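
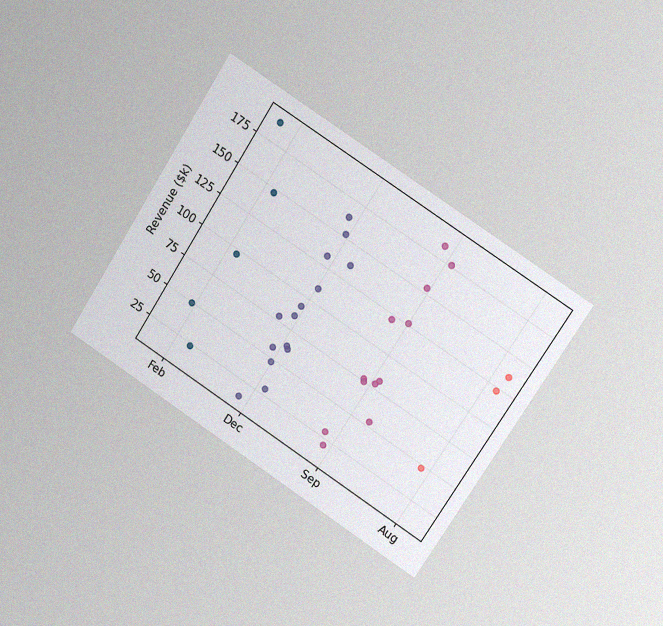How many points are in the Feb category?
5

The chart is tilted about 33° clockwise and viewed at a slight angle, with some photo noise. Counting the markers in the Feb column gives 5.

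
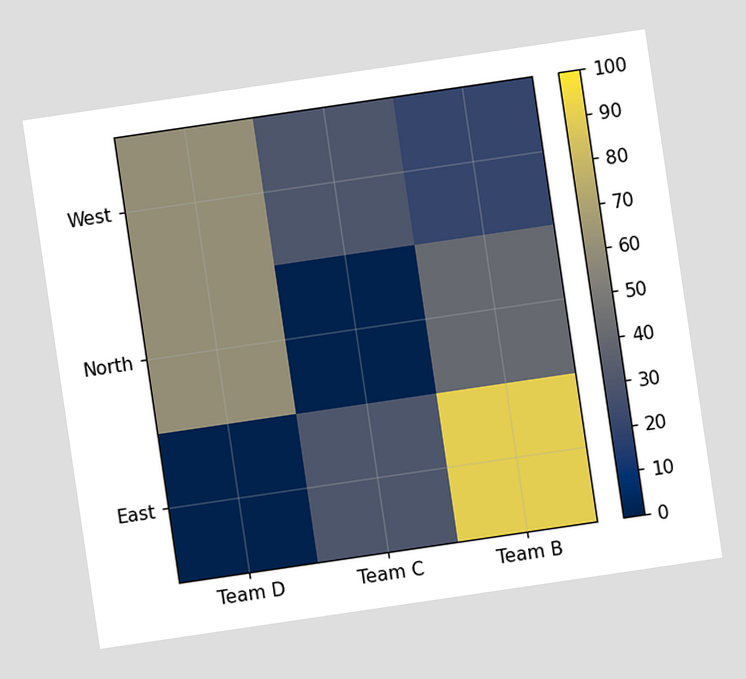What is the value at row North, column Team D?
60

The chart is tilted about 8° counter-clockwise. Matching cell (North, Team D) against the colorbar gives 60.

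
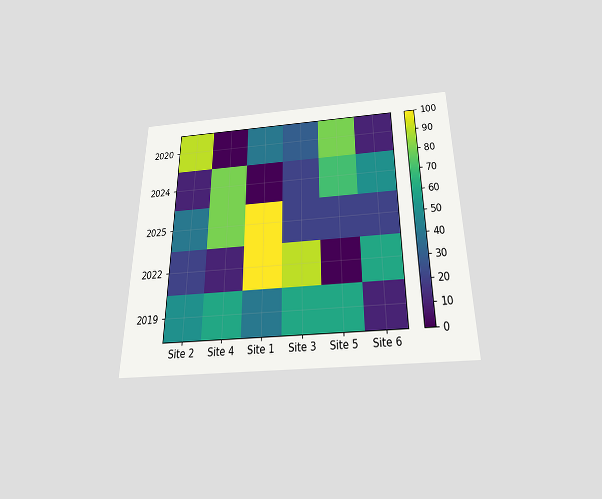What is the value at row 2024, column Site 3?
The chart is viewed slightly from below. Matching cell (2024, Site 3) against the colorbar gives 20.

20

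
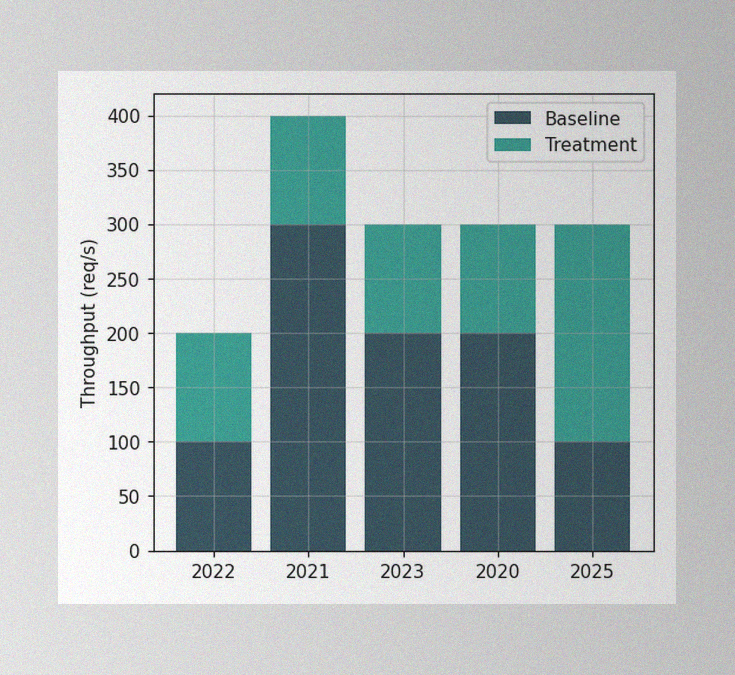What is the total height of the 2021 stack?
The image has some photo noise and uneven lighting. The 2021 stack's top reaches 400req/s on the y-axis.

400req/s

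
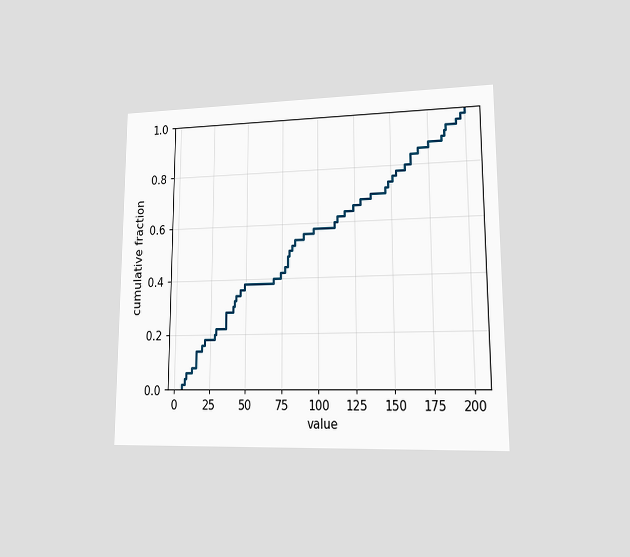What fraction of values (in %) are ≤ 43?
34%

The chart is viewed at a slight angle. At x=43 the ECDF step is at 34%.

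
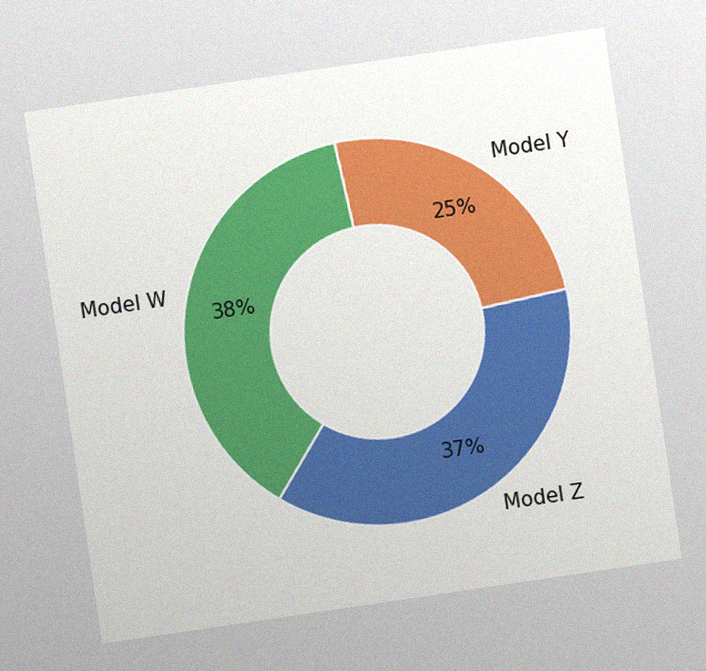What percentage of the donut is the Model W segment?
38%

The chart is tilted about 8° counter-clockwise, with some photo noise. The Model W segment takes up 38% of the ring.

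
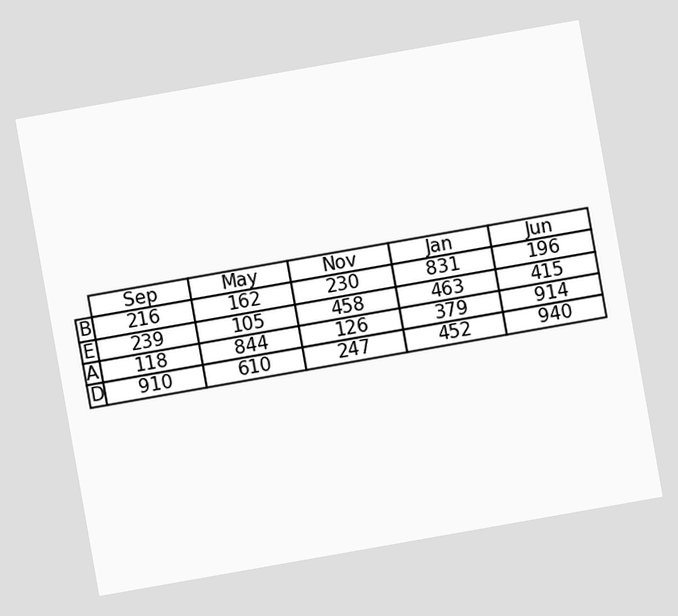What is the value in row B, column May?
The chart is tilted about 10° counter-clockwise. The (B, May) cell reads 162.

162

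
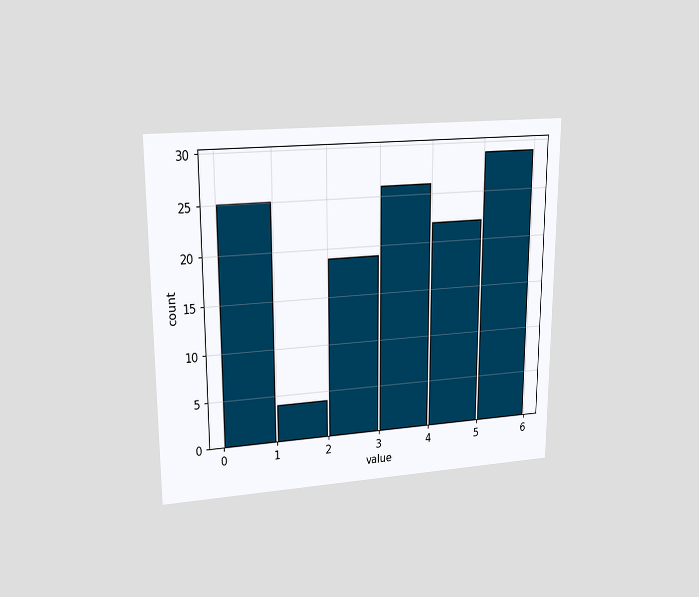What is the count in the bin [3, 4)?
The chart is viewed at a slight angle. The [3, 4) bin has height 26.

26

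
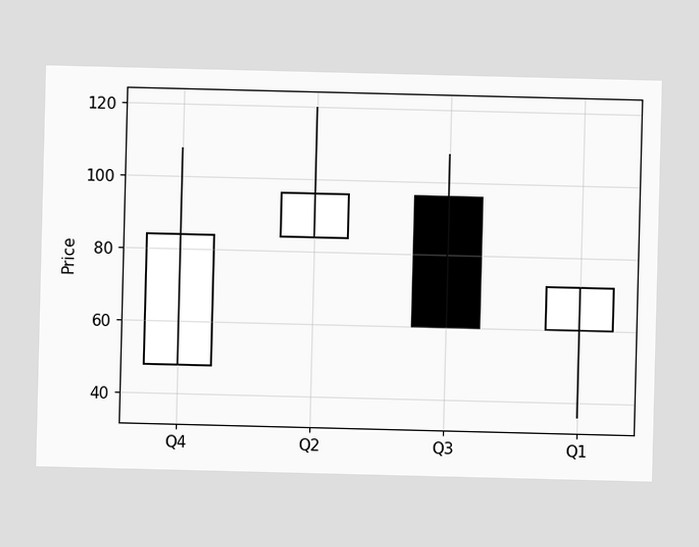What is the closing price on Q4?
The Q4 candle closes at 84.

84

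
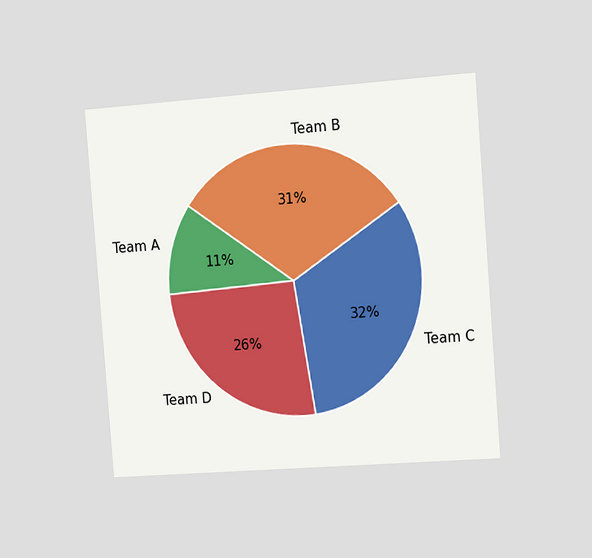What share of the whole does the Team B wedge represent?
31%

The chart is tilted about 4° counter-clockwise and viewed slightly from the right. The Team B slice takes up 31% of the pie.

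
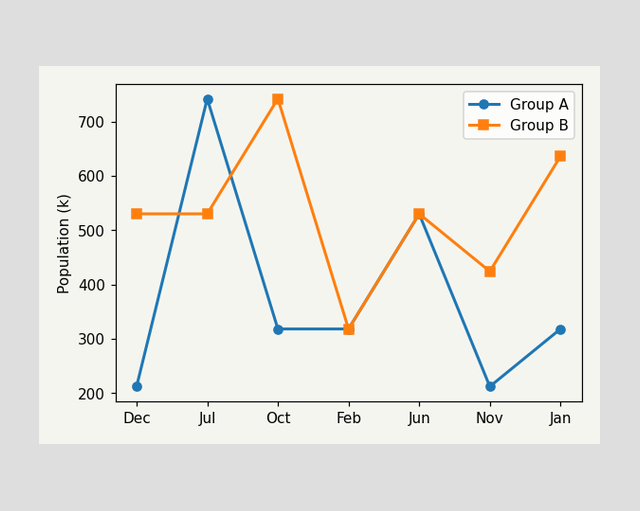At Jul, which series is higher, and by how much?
At Jul, Group A sits above the other line by 212k.

Group A, by 212k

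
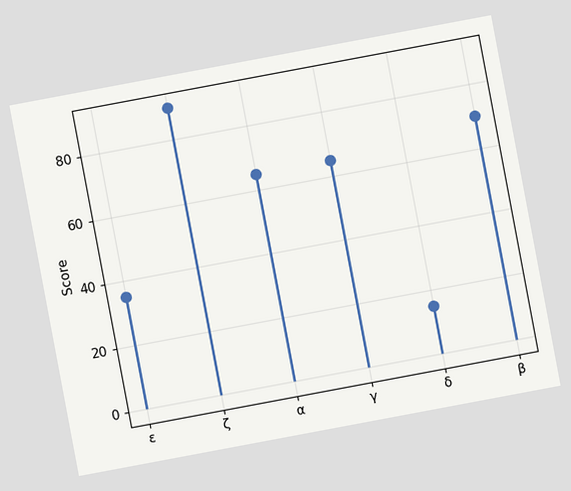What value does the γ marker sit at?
The chart is tilted about 11° counter-clockwise. The γ marker sits at 65.

65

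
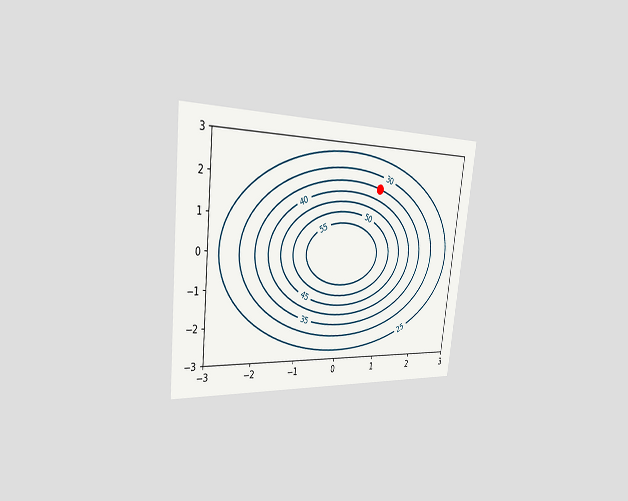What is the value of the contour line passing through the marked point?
The chart is tilted about 6° clockwise and viewed slightly from the left. The marked point sits on the contour labelled 35.

35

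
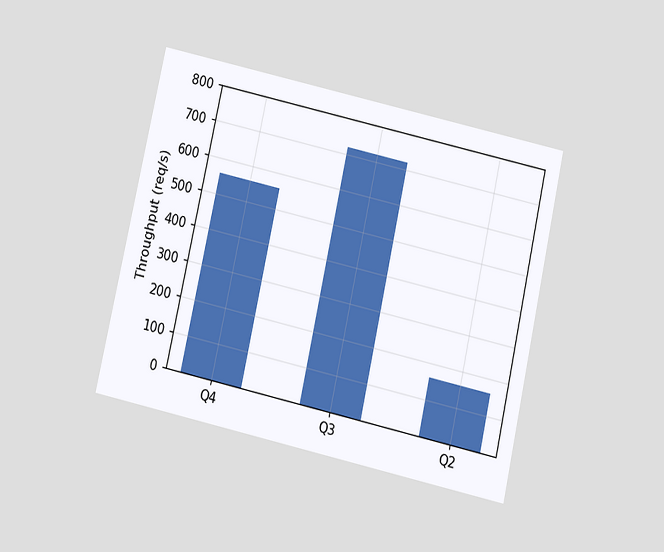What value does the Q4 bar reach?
The chart is tilted about 13° clockwise and viewed slightly from below. Reading along the chart's y-axis, the Q4 bar reaches 560req/s.

560req/s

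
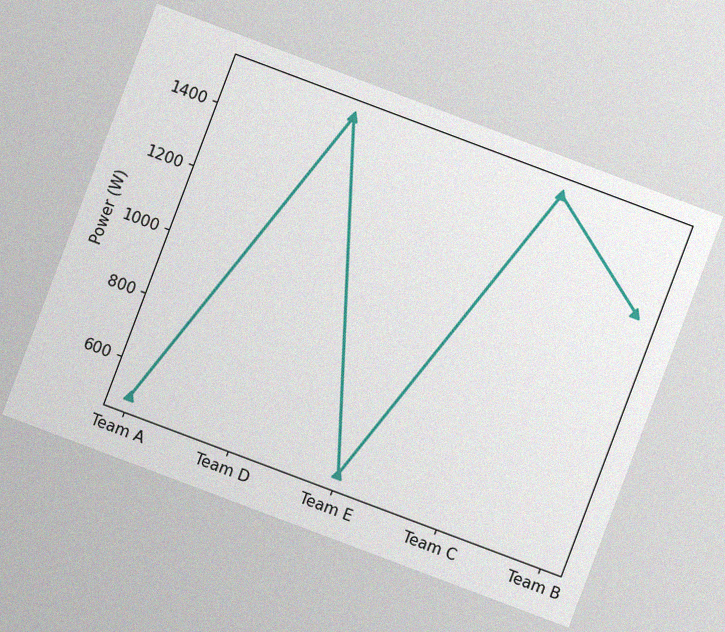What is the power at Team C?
The chart is tilted about 21° clockwise, with some photo noise. At Team C, the line is at 1500W.

1500W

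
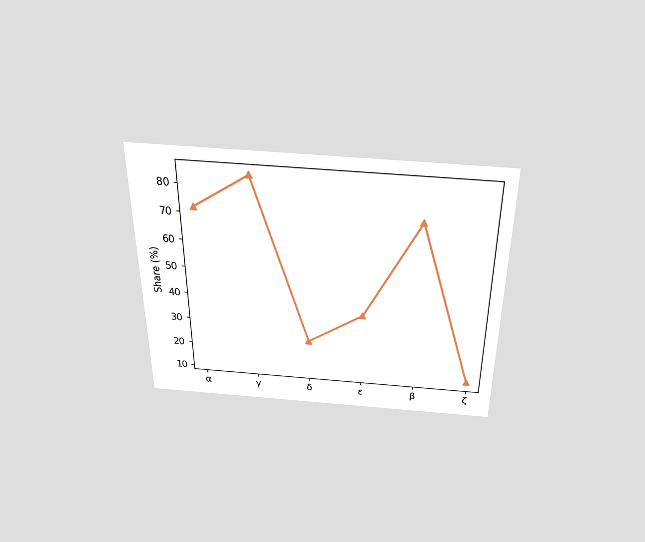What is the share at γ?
The chart is viewed slightly from above. At γ, the line is at 84%.

84%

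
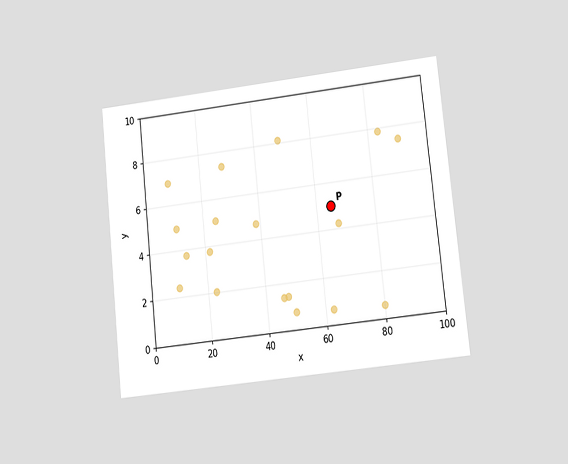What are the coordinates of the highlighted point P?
The chart is tilted about 6° counter-clockwise and viewed at a slight angle. Following the gridlines from P to each axis, P sits at (65, 5).

(65, 5)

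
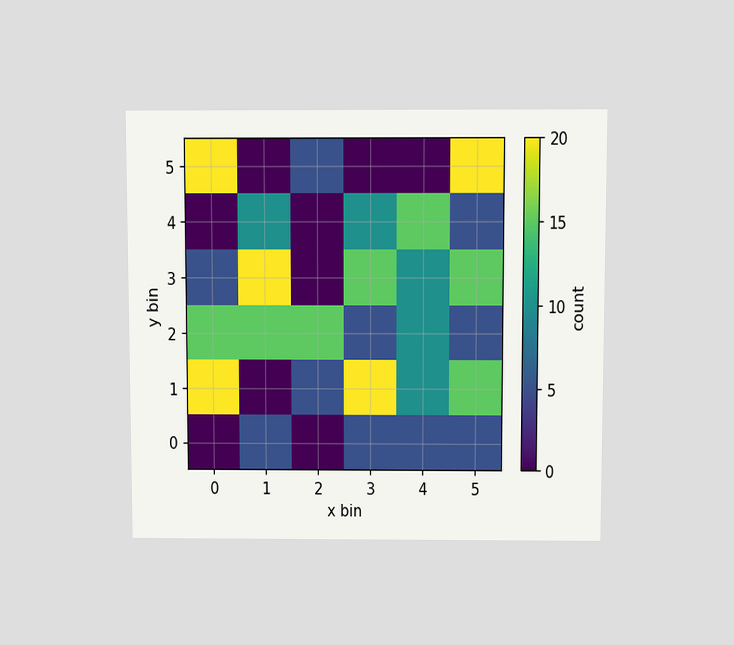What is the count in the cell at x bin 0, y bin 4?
0

The chart is viewed slightly from above. Matching the cell (0, 4) against the colorbar gives 0.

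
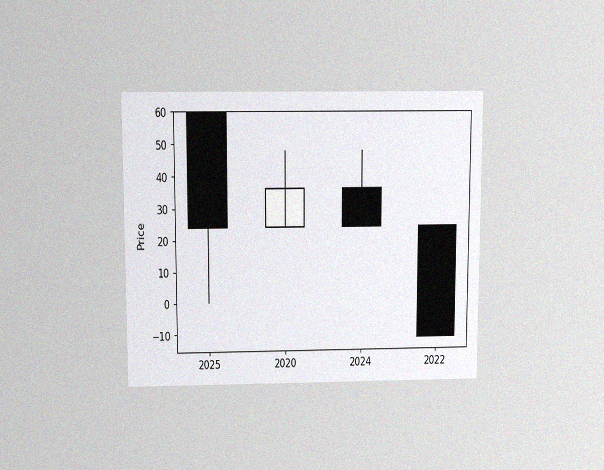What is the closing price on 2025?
The chart is viewed slightly from above, with some photo noise. The 2025 candle closes at 24.

24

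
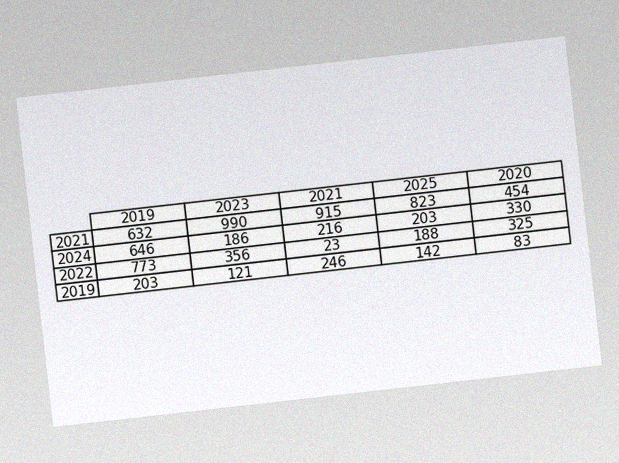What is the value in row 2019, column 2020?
The chart is tilted about 6° counter-clockwise, with some photo noise. The (2019, 2020) cell reads 83.

83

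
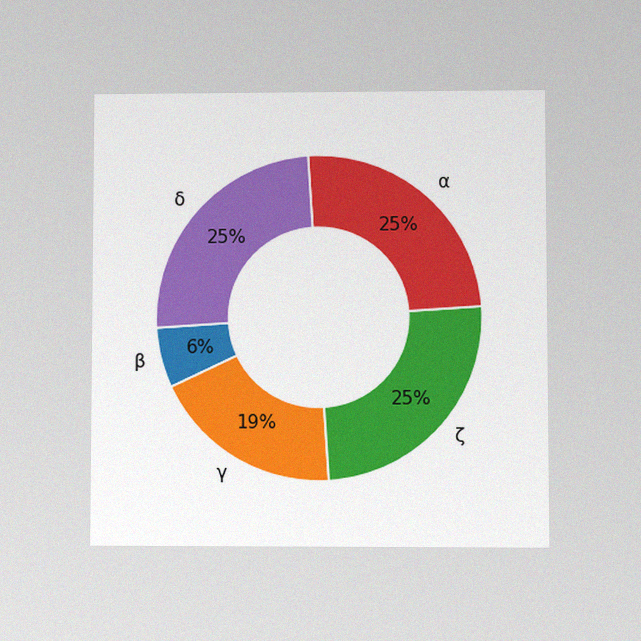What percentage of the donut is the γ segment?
19%

The chart is viewed at a slight angle, with some photo noise. The γ segment takes up 19% of the ring.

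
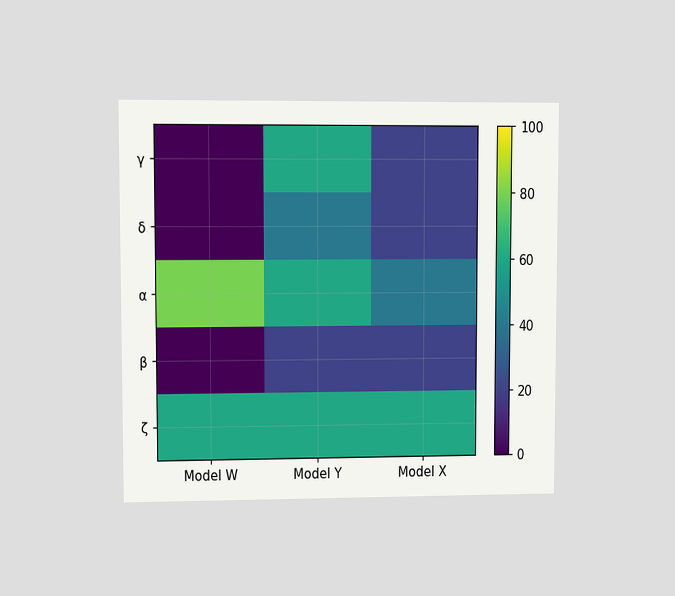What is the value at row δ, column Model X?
The chart is viewed at a slight angle. Matching cell (δ, Model X) against the colorbar gives 20.

20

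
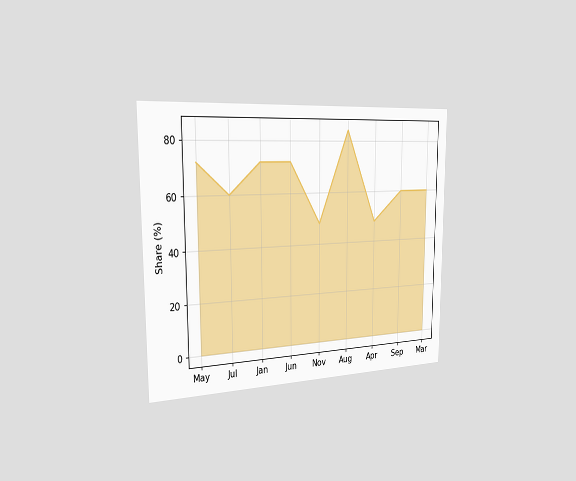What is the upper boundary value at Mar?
The chart is viewed slightly from the left. At Mar the upper boundary is at 60%.

60%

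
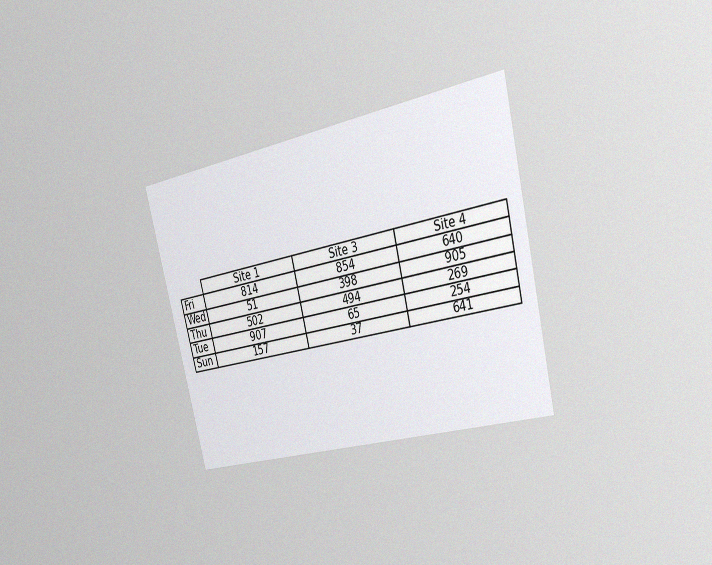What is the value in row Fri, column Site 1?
The chart is tilted about 14° counter-clockwise and viewed slightly from the right, with some photo noise. The (Fri, Site 1) cell reads 814.

814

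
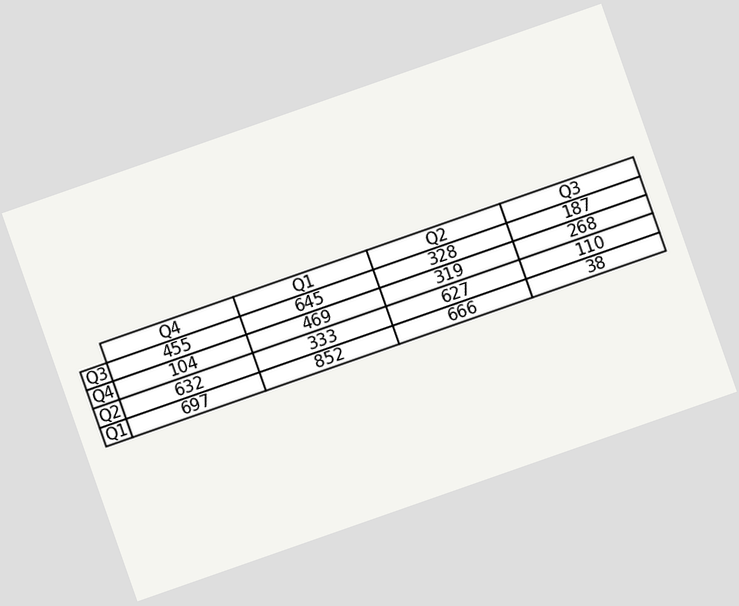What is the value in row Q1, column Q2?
The chart is tilted about 19° counter-clockwise. The (Q1, Q2) cell reads 666.

666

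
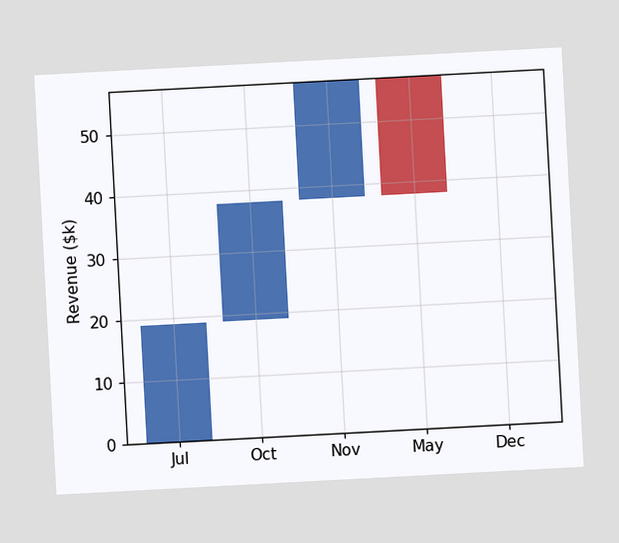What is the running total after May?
The chart is tilted about 3° counter-clockwise. After May the running total reaches $38k.

$38k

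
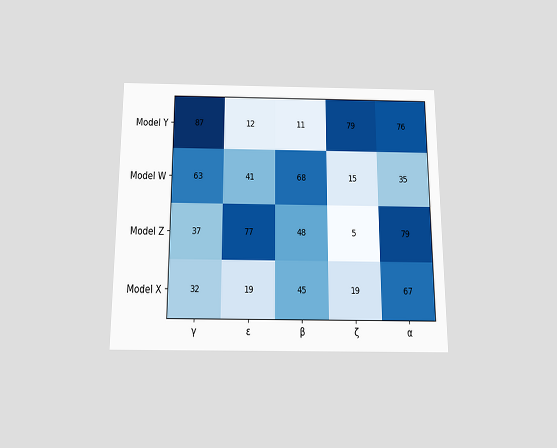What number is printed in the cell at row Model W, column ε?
The chart is viewed slightly from below. The (Model W, ε) cell reads 41.

41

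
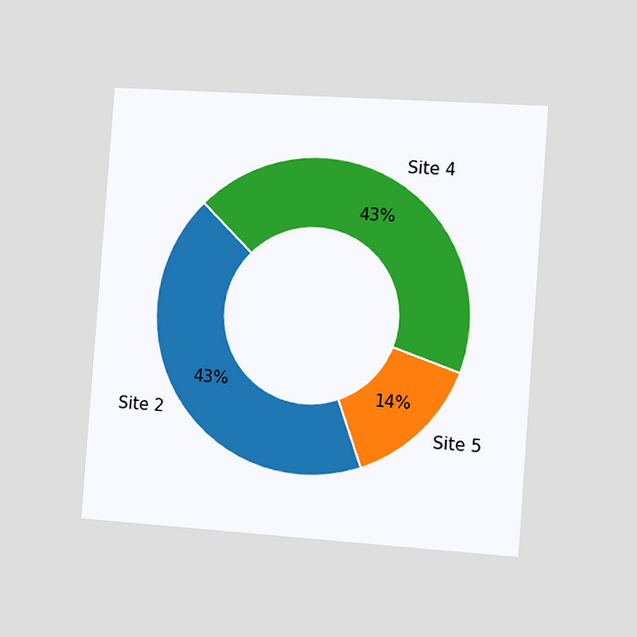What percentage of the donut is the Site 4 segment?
43%

The chart is tilted about 4° clockwise and viewed slightly from the right. The Site 4 segment takes up 43% of the ring.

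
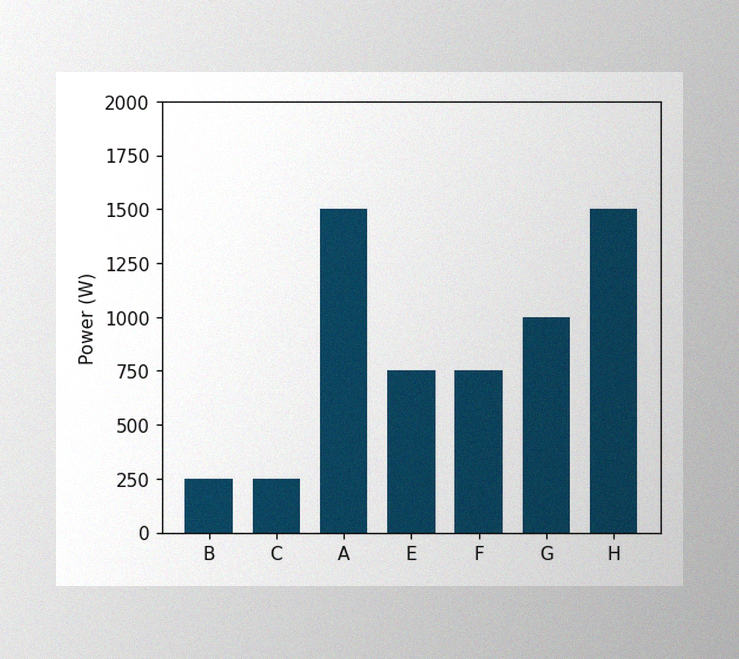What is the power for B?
250W

The image has some photo noise and uneven lighting. Reading along the chart's y-axis, the B bar reaches 250W.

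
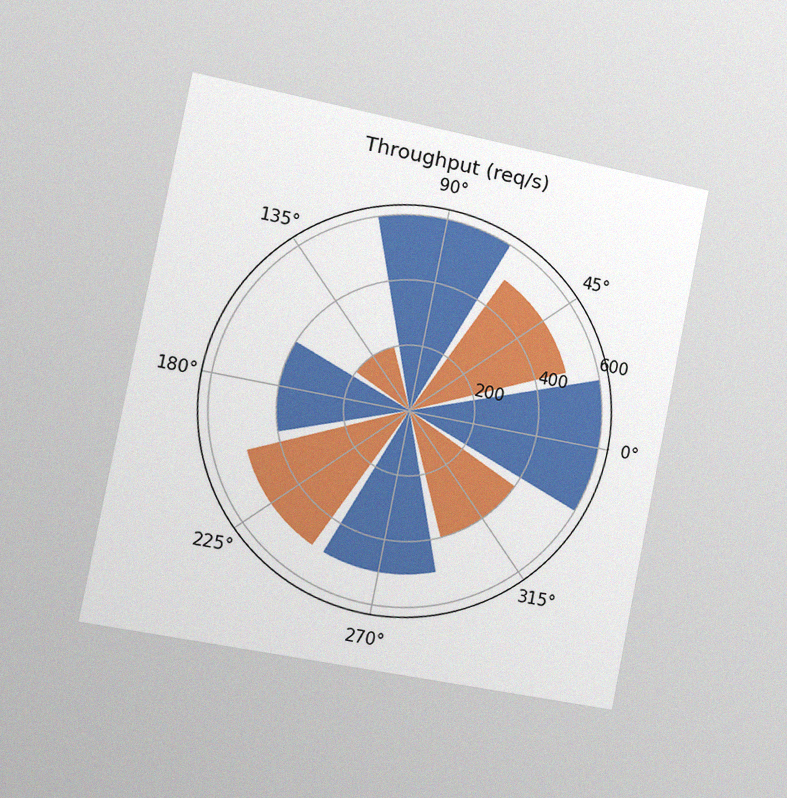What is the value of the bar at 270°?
500req/s

The chart is tilted about 11° clockwise and viewed slightly from the left, with some photo noise. The bar at 270° reaches 500req/s on the radial axis.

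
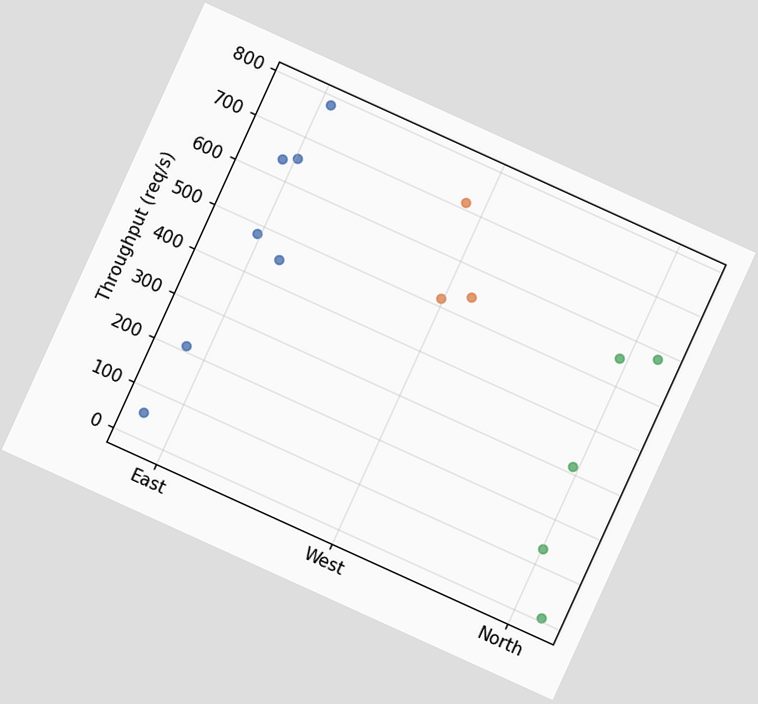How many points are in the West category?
The chart is tilted about 24° clockwise. Counting the markers in the West column gives 3.

3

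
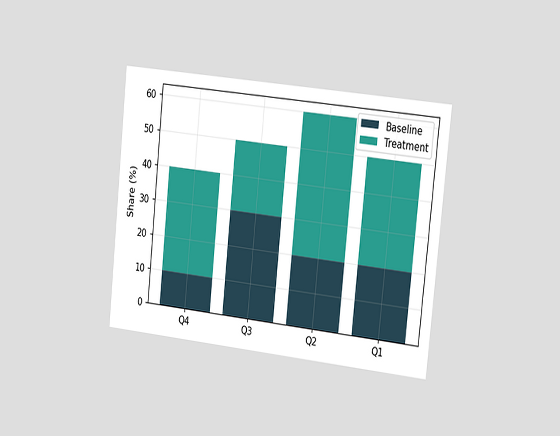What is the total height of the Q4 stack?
The chart is tilted about 6° clockwise and viewed slightly from the right. The Q4 stack's top reaches 40% on the y-axis.

40%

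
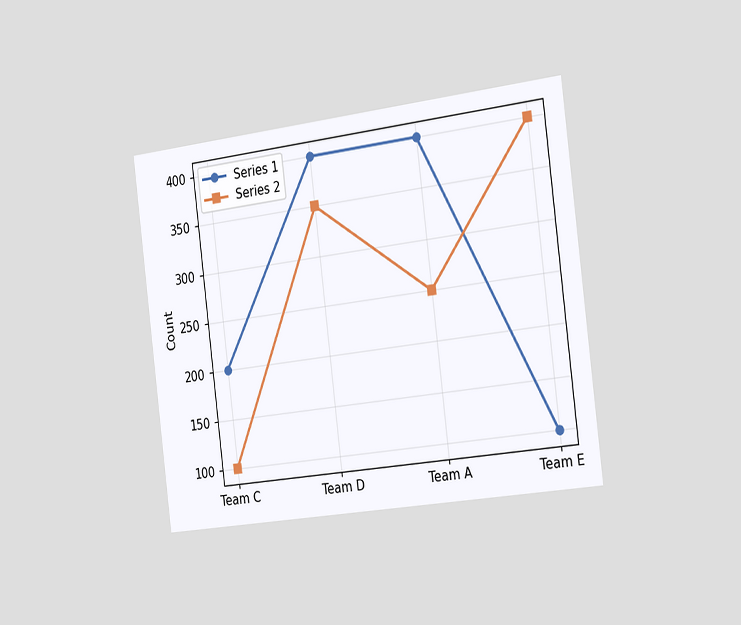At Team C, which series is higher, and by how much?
The chart is tilted about 7° counter-clockwise and viewed slightly from the right. At Team C, Series 1 sits above the other line by 100.

Series 1, by 100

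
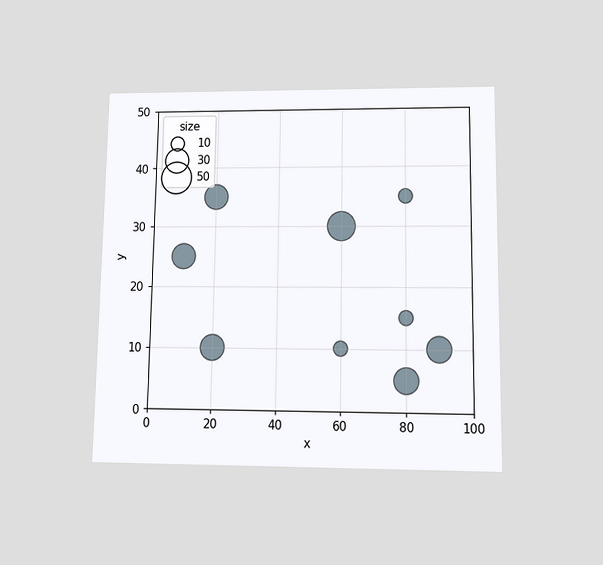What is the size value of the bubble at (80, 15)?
10

The chart is viewed at a slight angle. Matching the bubble at (80, 15) against the size legend gives 10.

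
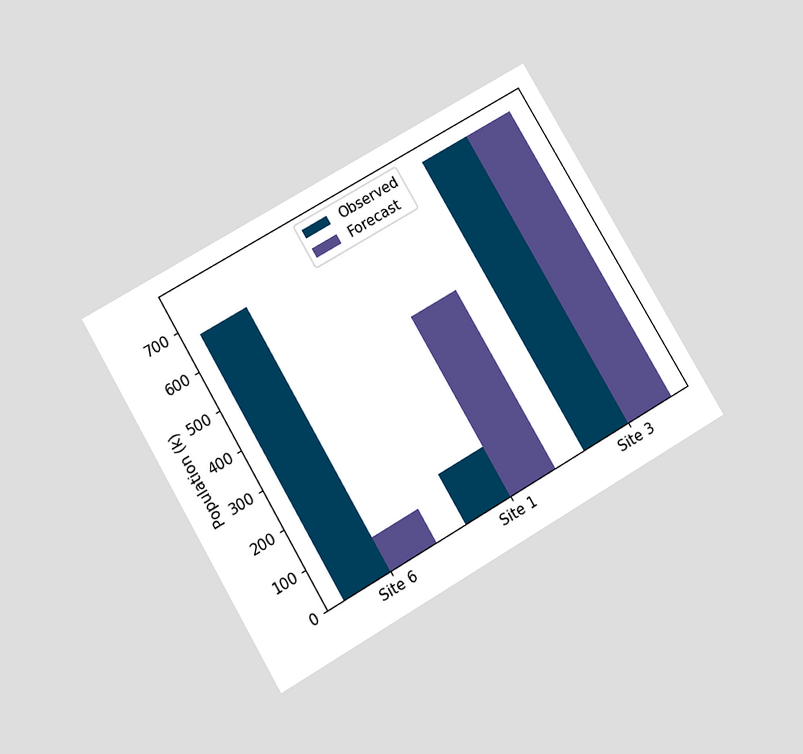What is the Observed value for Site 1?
The chart is tilted about 30° counter-clockwise and viewed slightly from below. The Observed bar at Site 1 reaches 126k on the y-axis.

126k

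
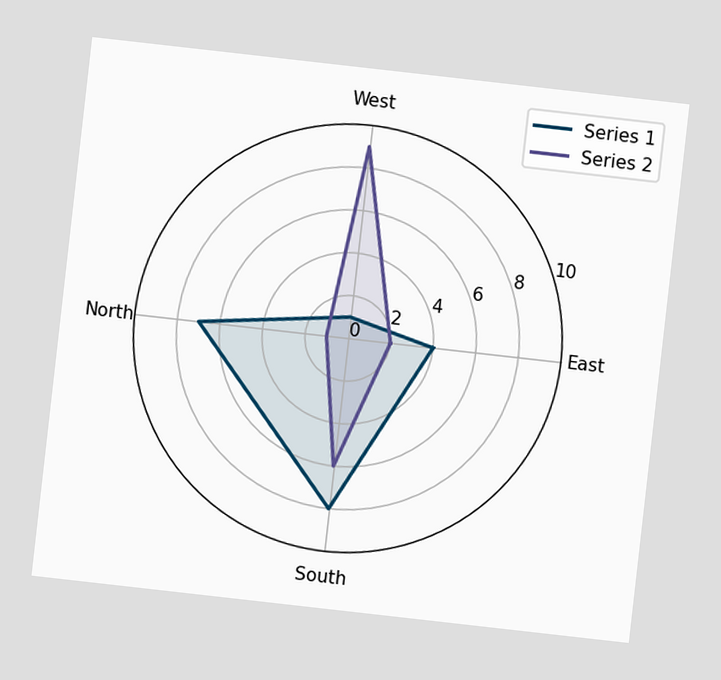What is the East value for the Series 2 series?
2

The chart is tilted about 6° clockwise. On the East axis, Series 2 reaches 2.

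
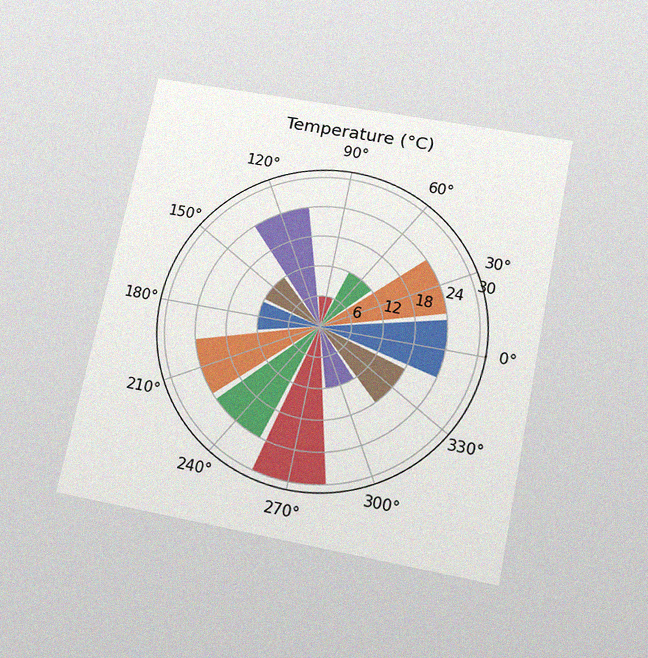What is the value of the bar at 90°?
6°C

The chart is tilted about 11° clockwise and viewed slightly from below, with some photo noise. The bar at 90° reaches 6°C on the radial axis.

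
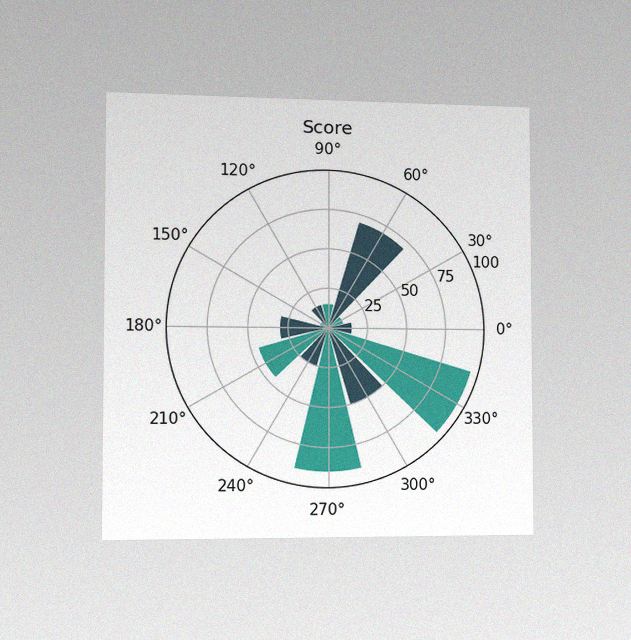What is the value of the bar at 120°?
15

The chart is viewed slightly from the left, with some photo noise. The bar at 120° reaches 15 on the radial axis.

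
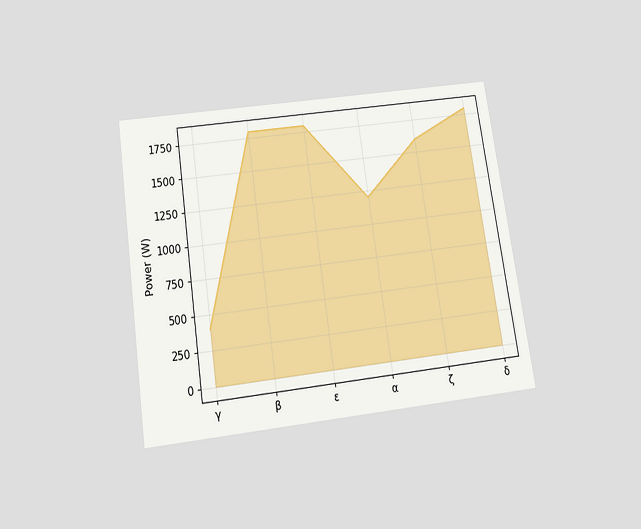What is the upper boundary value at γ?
The chart is tilted about 8° counter-clockwise and viewed slightly from below. At γ the upper boundary is at 400W.

400W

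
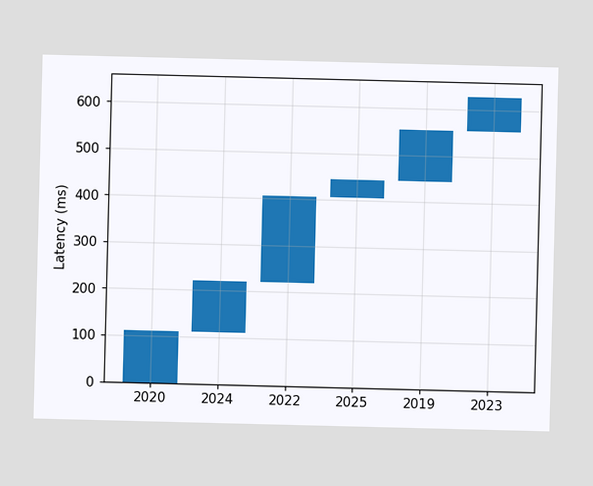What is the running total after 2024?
After 2024 the running total reaches 222ms.

222ms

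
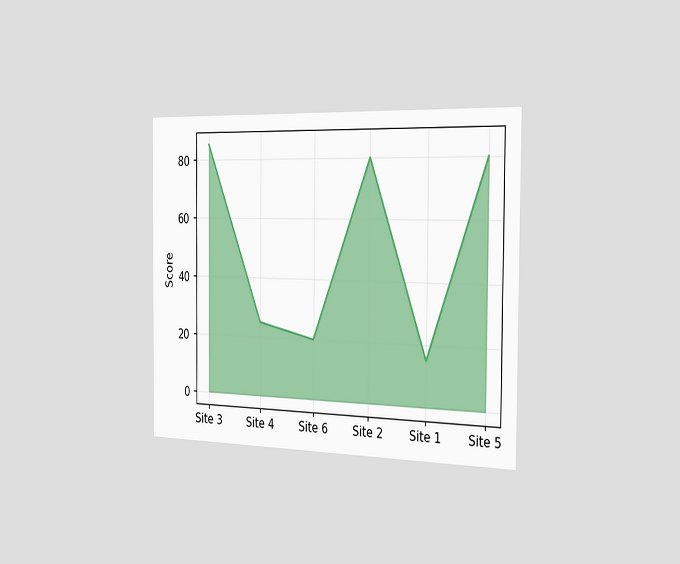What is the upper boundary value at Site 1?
The chart is viewed slightly from the right. At Site 1 the upper boundary is at 15.

15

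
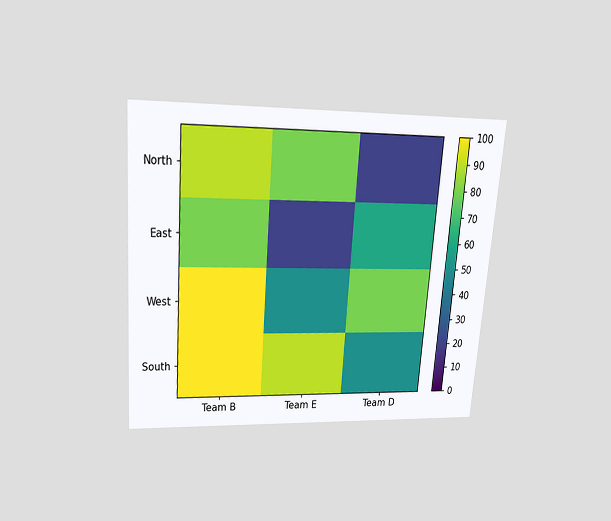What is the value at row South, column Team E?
The chart is tilted about 4° clockwise and viewed slightly from above. Matching cell (South, Team E) against the colorbar gives 90.

90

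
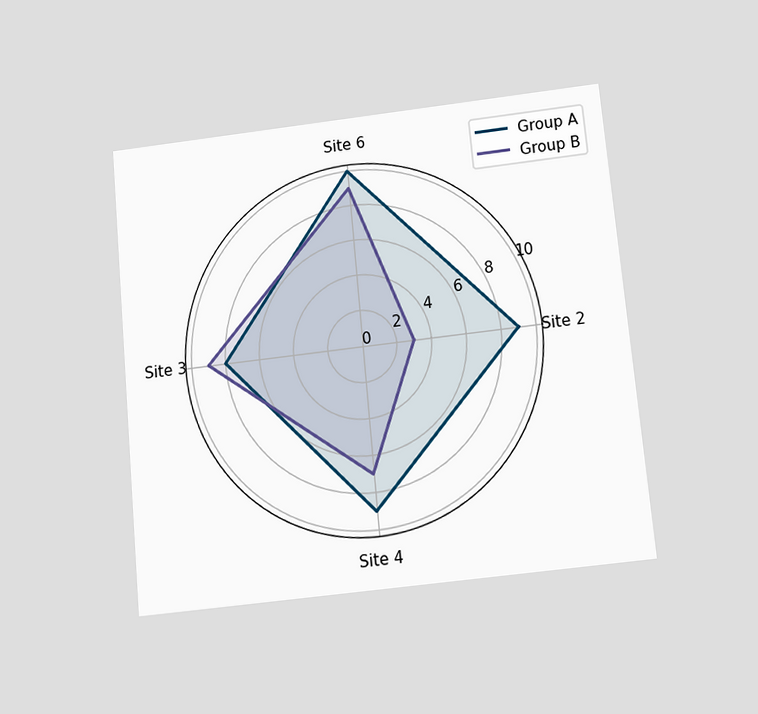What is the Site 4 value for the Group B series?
The chart is tilted about 5° counter-clockwise and viewed slightly from below. On the Site 4 axis, Group B reaches 7.

7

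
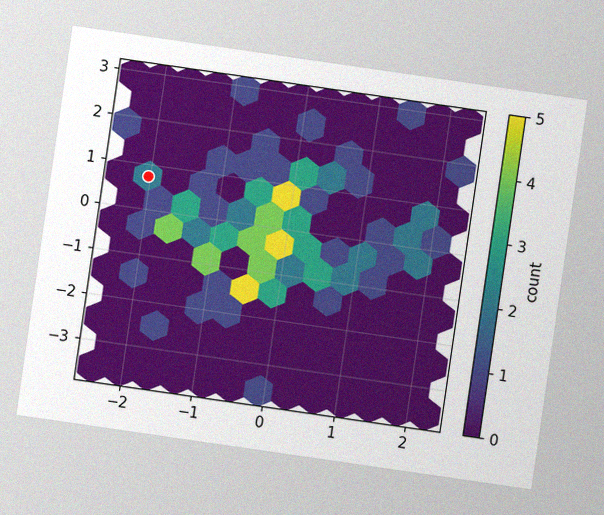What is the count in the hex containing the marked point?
2

The chart is tilted about 8° clockwise, with some photo noise. The marked hex reads 2 on the colorbar.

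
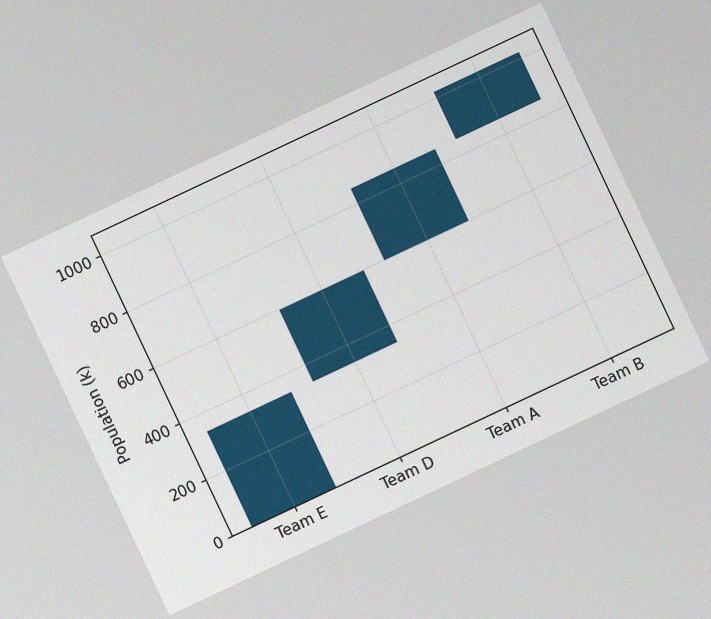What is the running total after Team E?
The chart is tilted about 25° counter-clockwise, with some photo noise. After Team E the running total reaches 340k.

340k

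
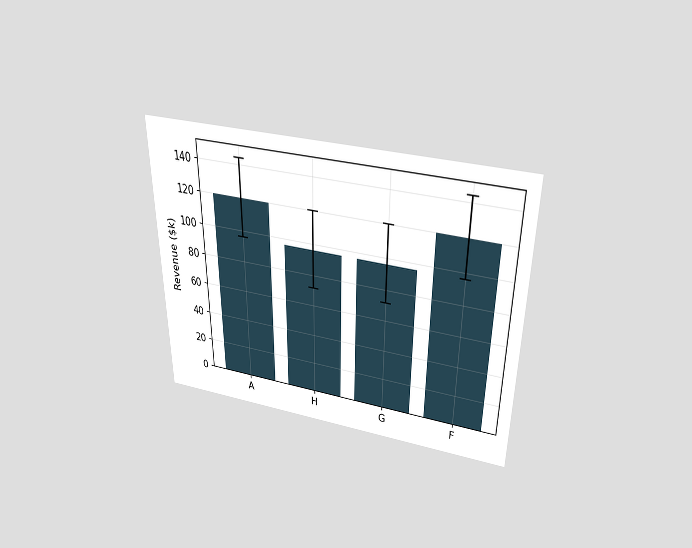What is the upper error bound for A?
$144k

The chart is viewed slightly from above. The A bar's upper whisker reaches $144k.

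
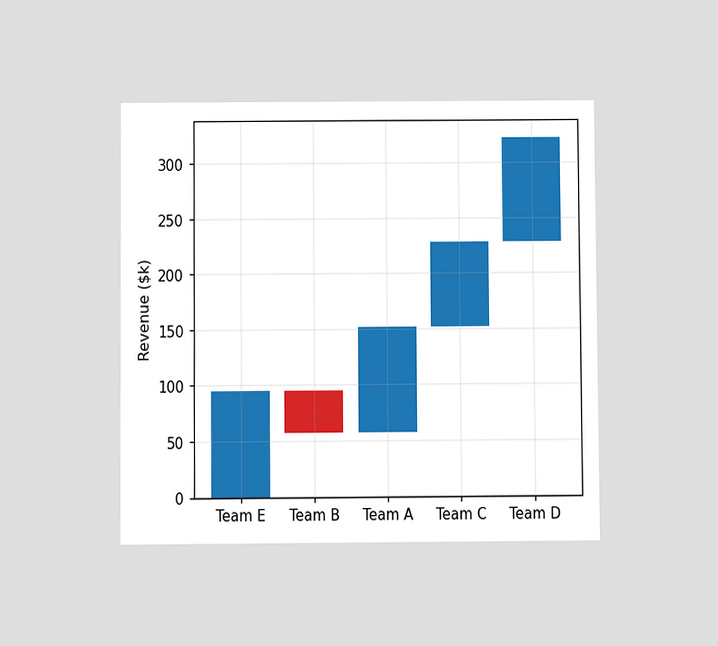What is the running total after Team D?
The chart is viewed at a slight angle. After Team D the running total reaches $323k.

$323k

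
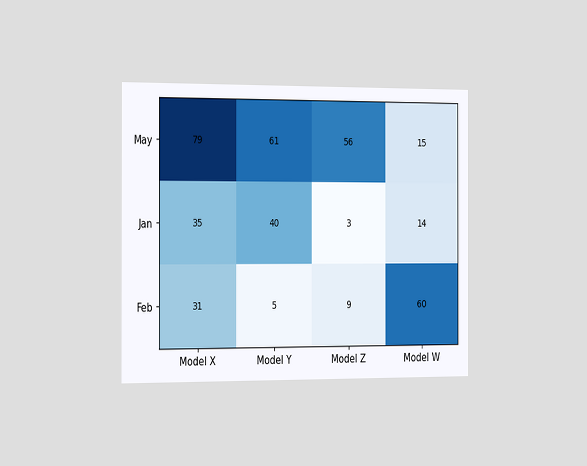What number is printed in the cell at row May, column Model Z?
The chart is viewed slightly from the left. The (May, Model Z) cell reads 56.

56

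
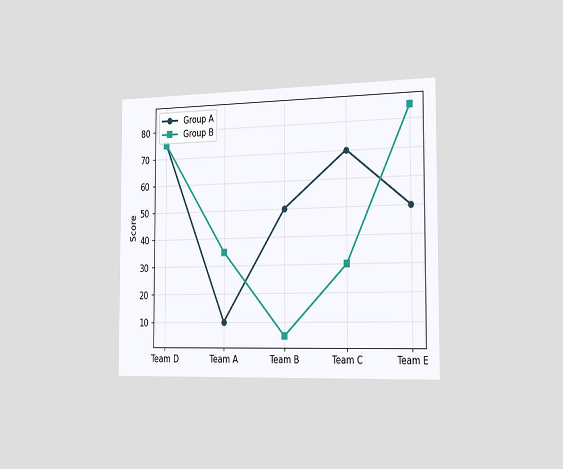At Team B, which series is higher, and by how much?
Group A, by 45

The chart is viewed slightly from the right. At Team B, Group A sits above the other line by 45.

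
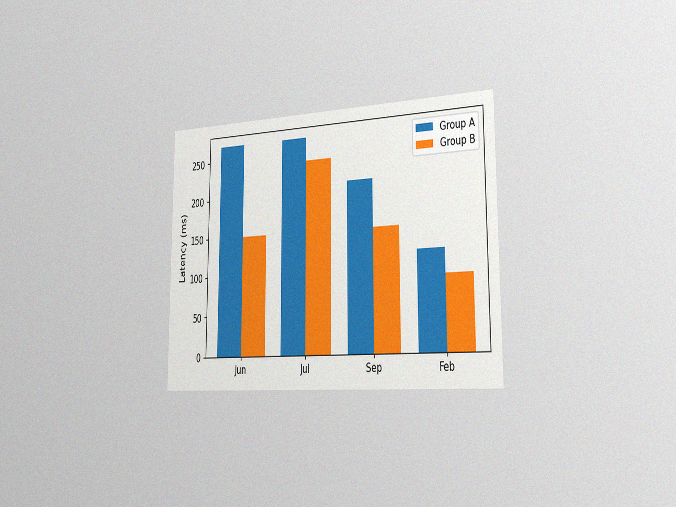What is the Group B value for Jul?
The chart is viewed slightly from the right, with some photo noise. The Group B bar at Jul reaches 240ms on the y-axis.

240ms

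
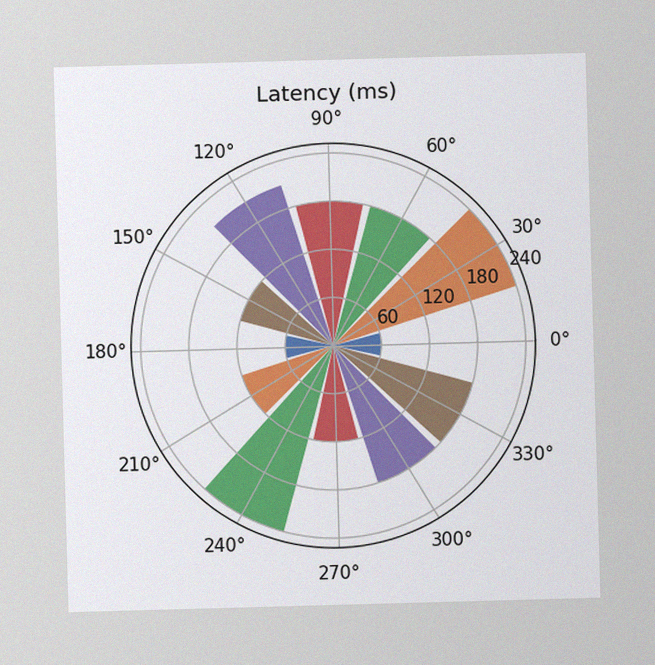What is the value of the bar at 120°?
210ms

The image has some photo noise and uneven lighting. The bar at 120° reaches 210ms on the radial axis.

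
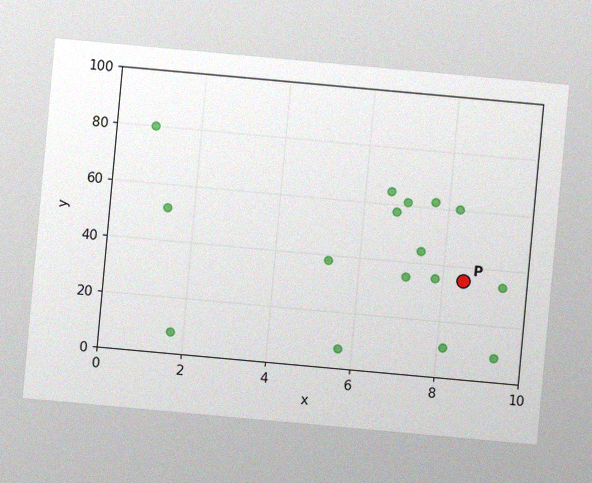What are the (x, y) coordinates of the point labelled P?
(8.5, 35)

The chart is tilted about 5° clockwise, with some photo noise. Following the gridlines from P to each axis, P sits at (8.5, 35).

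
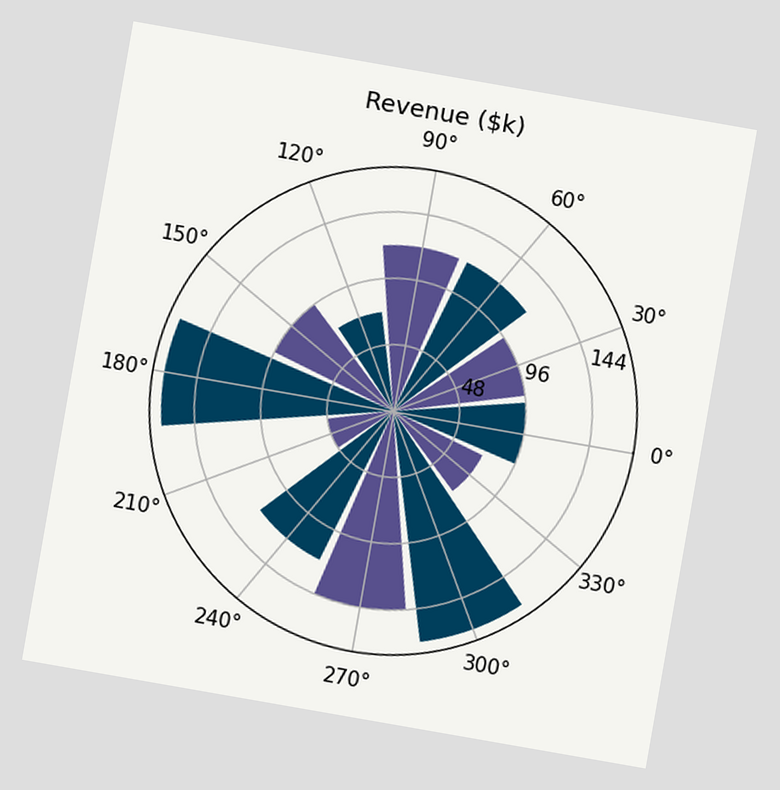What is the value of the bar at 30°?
$96k

The chart is tilted about 10° clockwise. The bar at 30° reaches $96k on the radial axis.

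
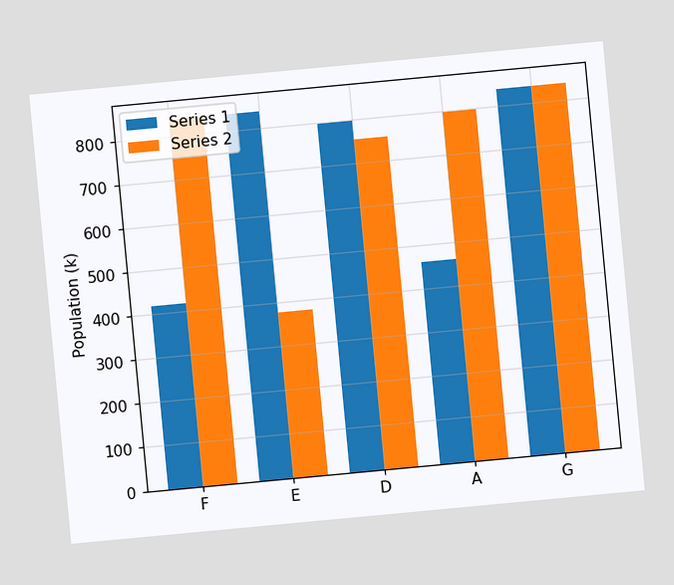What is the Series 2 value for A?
798k

The chart is tilted about 5° counter-clockwise. The Series 2 bar at A reaches 798k on the y-axis.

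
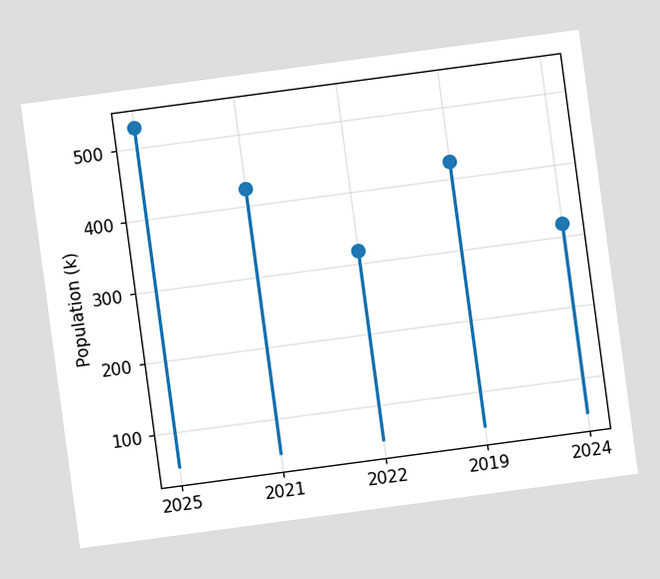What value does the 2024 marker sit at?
318k

The chart is tilted about 8° counter-clockwise. The 2024 marker sits at 318k.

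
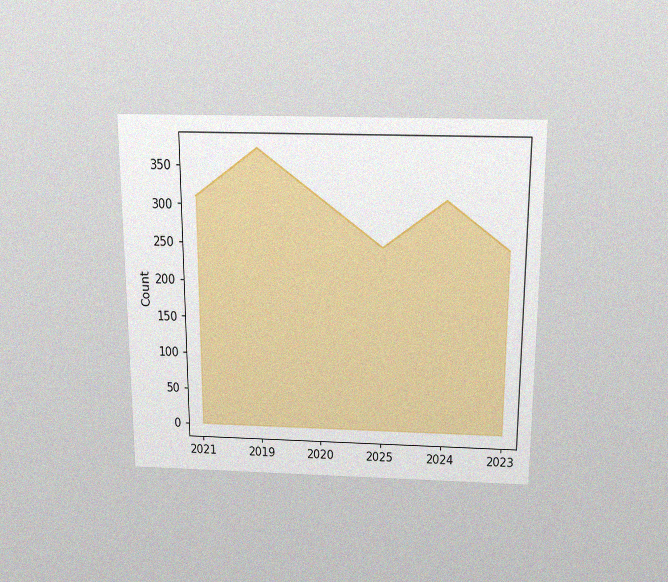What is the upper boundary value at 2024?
310

The chart is viewed slightly from above, with some photo noise. At 2024 the upper boundary is at 310.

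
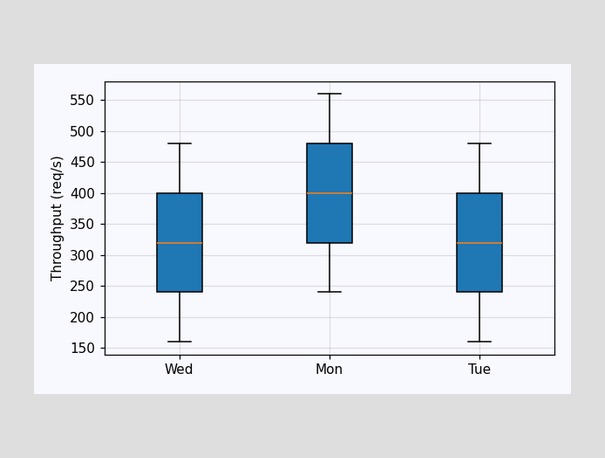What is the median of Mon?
400req/s

The median line in the Mon box sits at 400req/s.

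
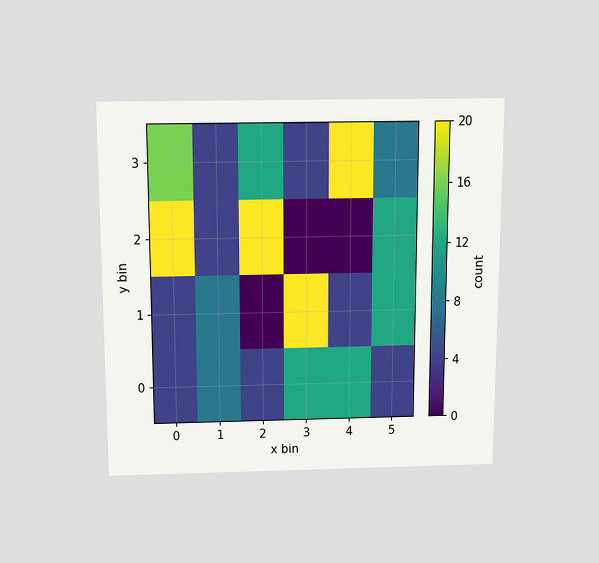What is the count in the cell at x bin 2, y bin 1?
The chart is viewed slightly from above. Matching the cell (2, 1) against the colorbar gives 0.

0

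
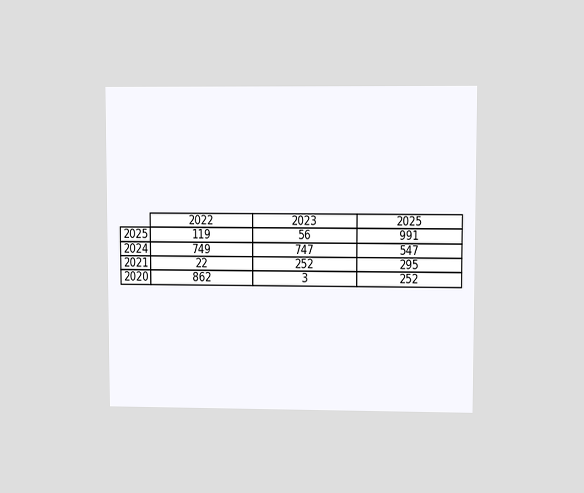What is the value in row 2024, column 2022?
749

The chart is viewed at a slight angle. The (2024, 2022) cell reads 749.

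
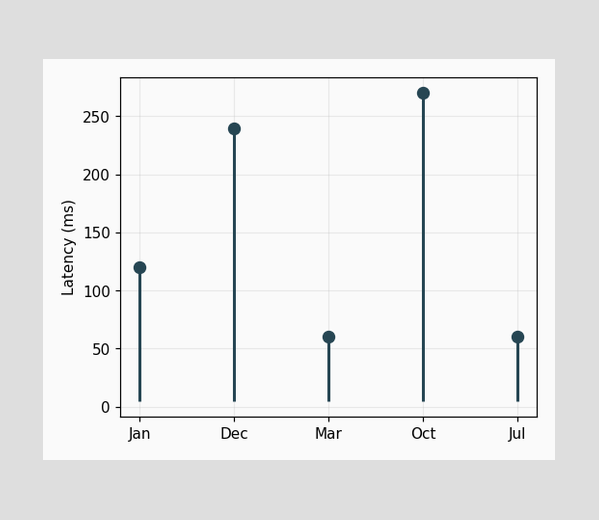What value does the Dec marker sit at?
The Dec marker sits at 240ms.

240ms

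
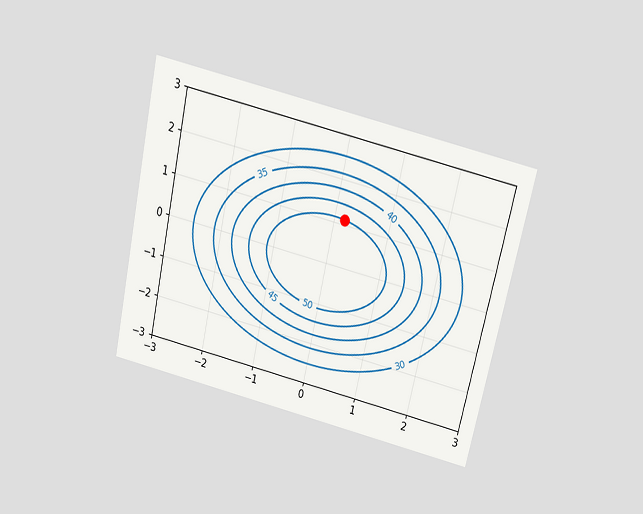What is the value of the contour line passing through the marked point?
50

The chart is tilted about 13° clockwise and viewed slightly from above. The marked point sits on the contour labelled 50.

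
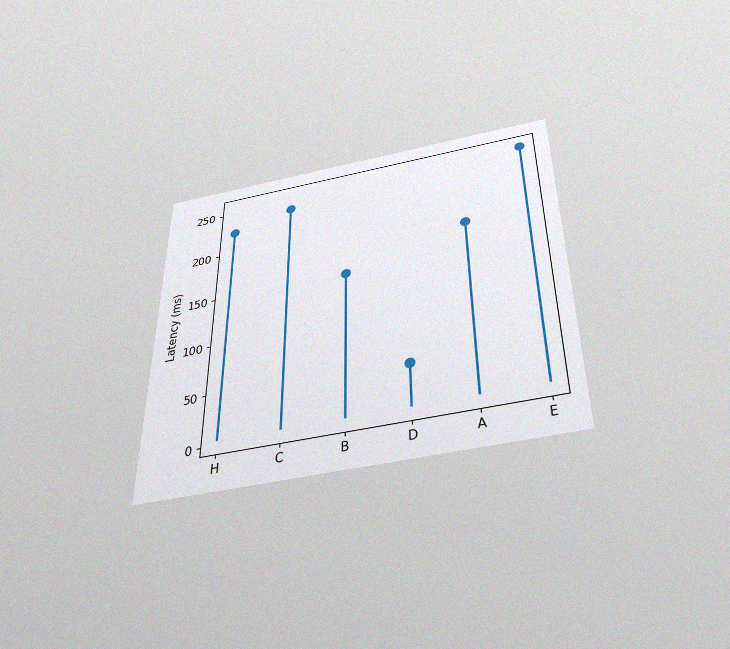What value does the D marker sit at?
45ms

The chart is viewed slightly from below, with some photo noise. The D marker sits at 45ms.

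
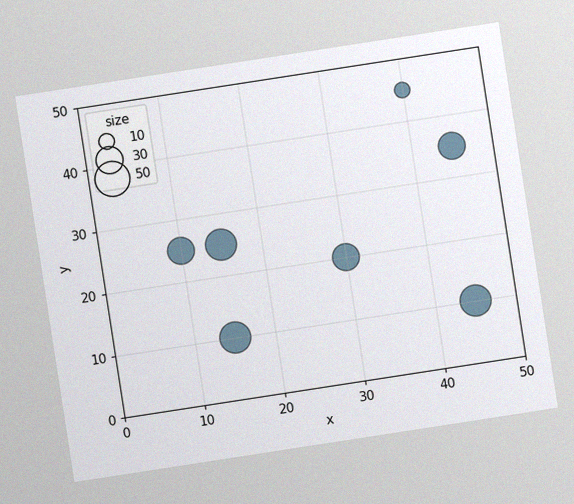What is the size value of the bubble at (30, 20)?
30

The chart is tilted about 9° counter-clockwise, with some photo noise. Matching the bubble at (30, 20) against the size legend gives 30.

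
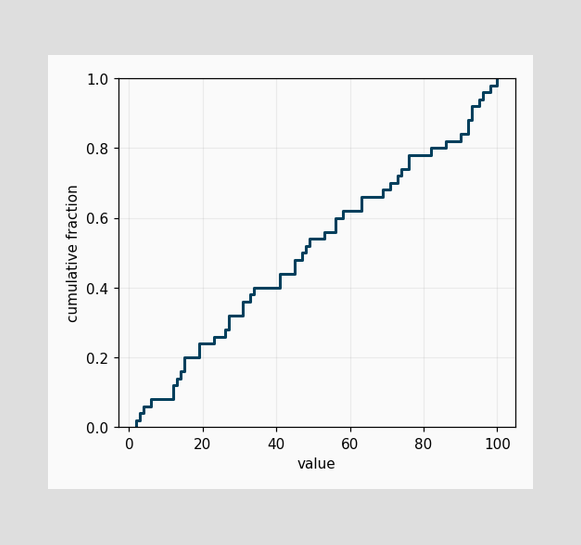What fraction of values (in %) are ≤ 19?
At x=19 the ECDF step is at 24%.

24%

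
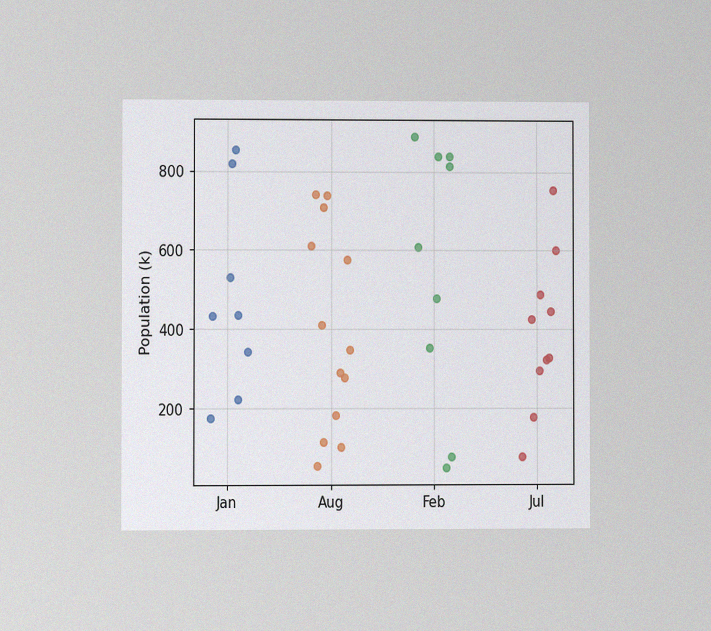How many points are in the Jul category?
10

The chart is viewed at a slight angle, with some photo noise. Counting the markers in the Jul column gives 10.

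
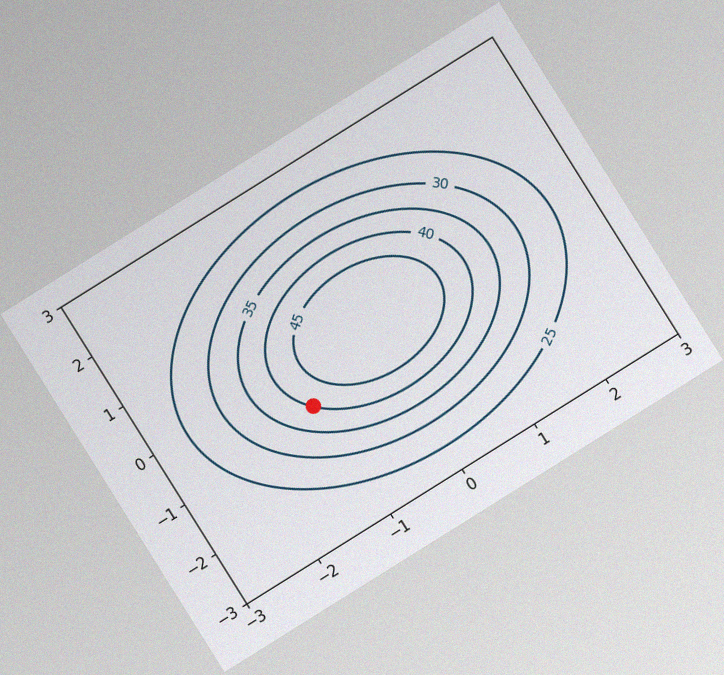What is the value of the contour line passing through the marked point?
40

The chart is tilted about 32° counter-clockwise, with some photo noise. The marked point sits on the contour labelled 40.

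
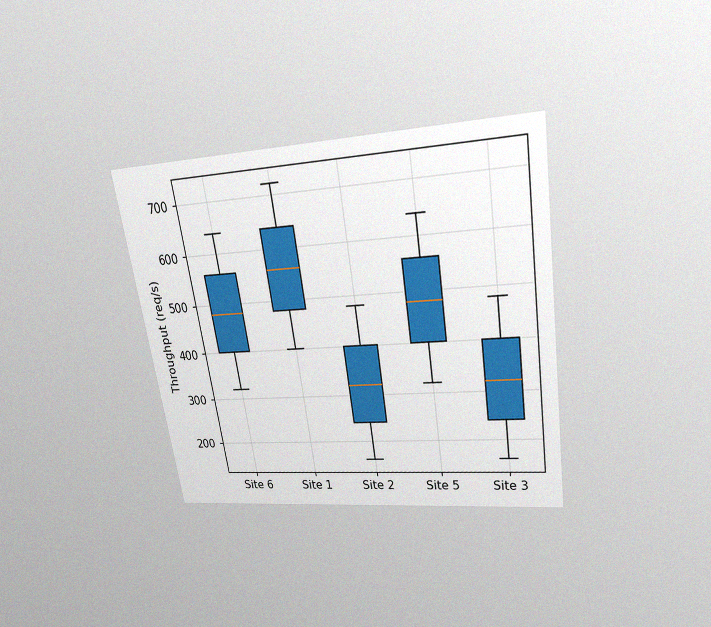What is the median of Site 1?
The chart is tilted about 9° counter-clockwise and viewed slightly from above, with some photo noise. The median line in the Site 1 box sits at 560req/s.

560req/s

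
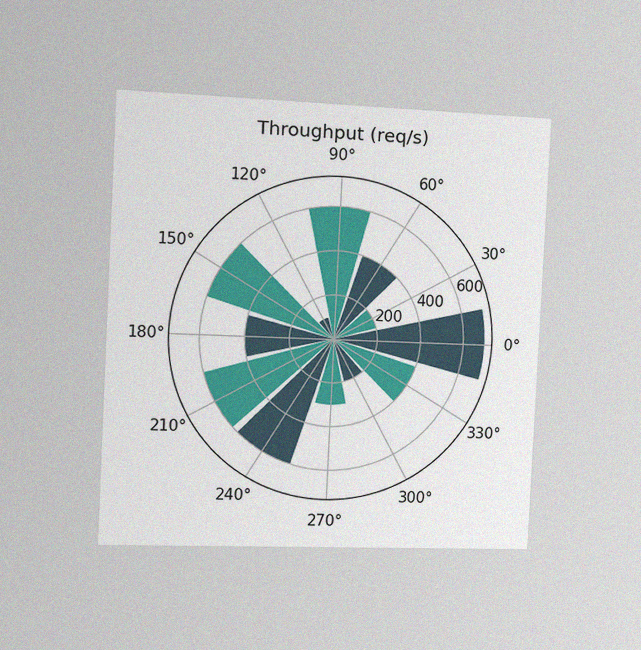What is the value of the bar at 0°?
700req/s

The chart is tilted about 3° clockwise and viewed slightly from the left, with some photo noise. The bar at 0° reaches 700req/s on the radial axis.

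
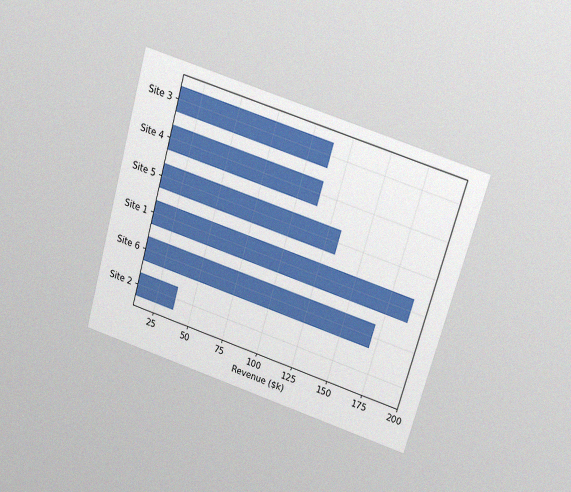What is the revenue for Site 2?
The chart is tilted about 16° clockwise and viewed slightly from above, with some photo noise. Reading along the chart's x-axis, the Site 2 bar reaches $38k.

$38k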